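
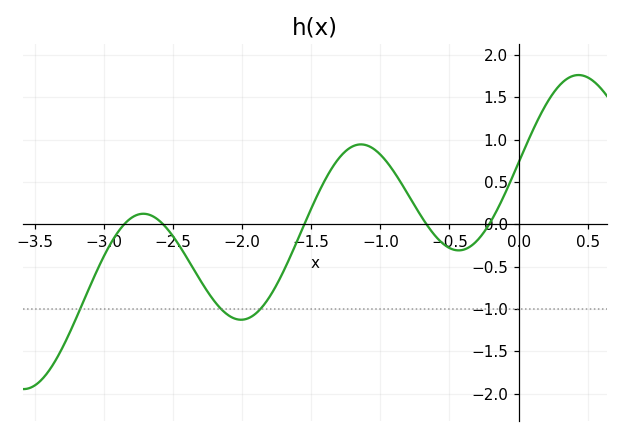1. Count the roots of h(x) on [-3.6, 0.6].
5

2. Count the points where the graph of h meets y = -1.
3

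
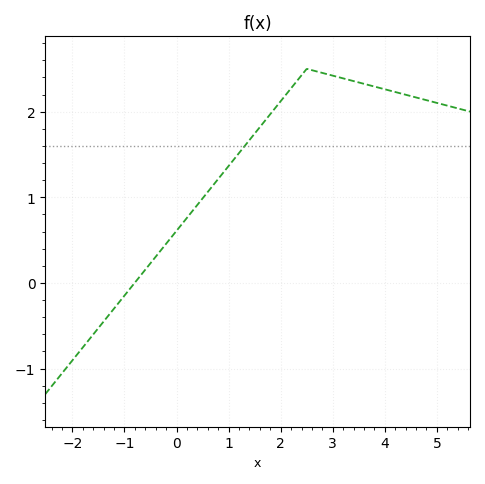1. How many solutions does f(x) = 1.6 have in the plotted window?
1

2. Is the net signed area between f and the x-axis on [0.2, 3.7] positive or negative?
positive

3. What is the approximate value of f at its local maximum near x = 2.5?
2.5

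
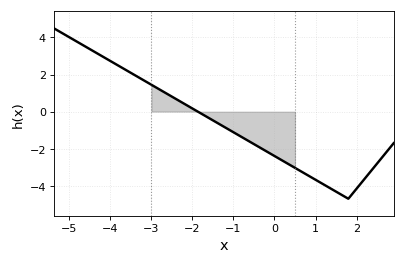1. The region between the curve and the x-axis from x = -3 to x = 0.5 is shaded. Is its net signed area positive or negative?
negative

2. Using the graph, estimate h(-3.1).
1.6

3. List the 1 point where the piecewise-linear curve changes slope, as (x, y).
(1.8, -4.7)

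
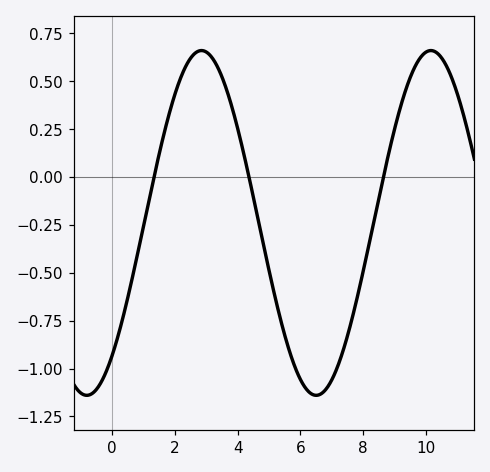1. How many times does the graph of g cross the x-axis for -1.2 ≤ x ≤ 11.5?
3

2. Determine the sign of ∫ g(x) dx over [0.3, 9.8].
negative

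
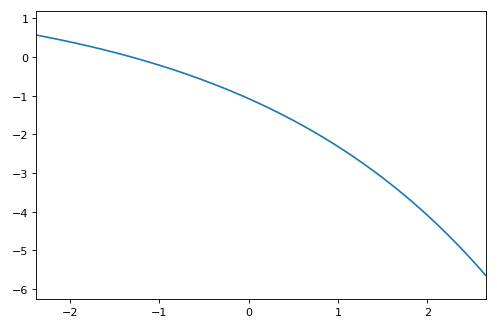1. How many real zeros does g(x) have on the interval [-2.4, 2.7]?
1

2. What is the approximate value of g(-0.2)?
-0.9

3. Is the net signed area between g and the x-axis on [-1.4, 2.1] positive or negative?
negative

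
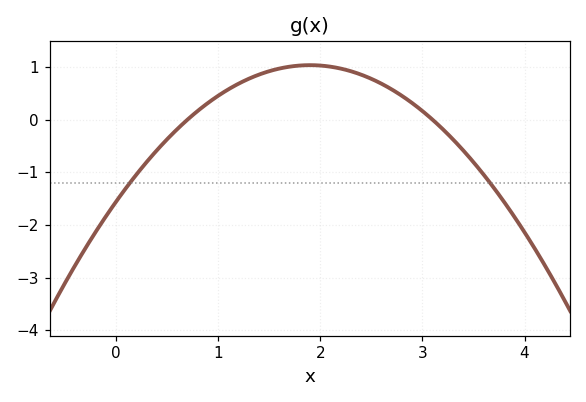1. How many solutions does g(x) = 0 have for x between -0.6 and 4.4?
2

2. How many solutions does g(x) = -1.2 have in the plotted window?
2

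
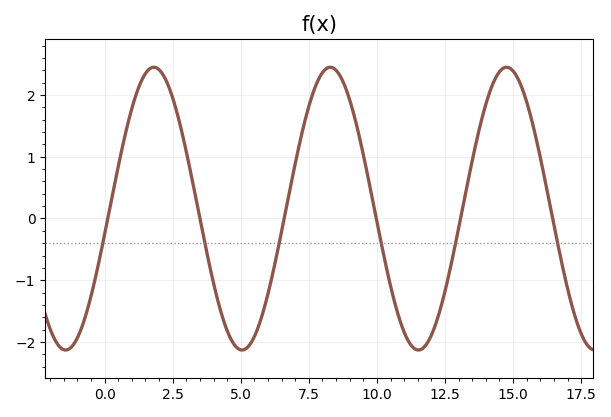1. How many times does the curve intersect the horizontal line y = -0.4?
6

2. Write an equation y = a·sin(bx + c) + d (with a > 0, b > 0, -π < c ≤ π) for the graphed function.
y = 2.29sin(0.97x - 0.182) + 0.16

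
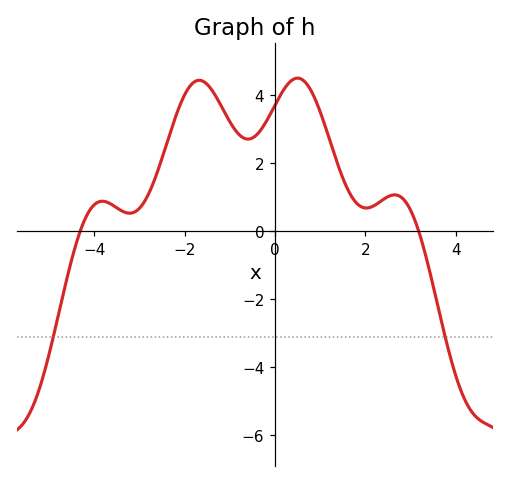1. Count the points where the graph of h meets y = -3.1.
2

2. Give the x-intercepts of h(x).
-4.31, 3.18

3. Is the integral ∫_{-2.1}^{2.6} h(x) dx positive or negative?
positive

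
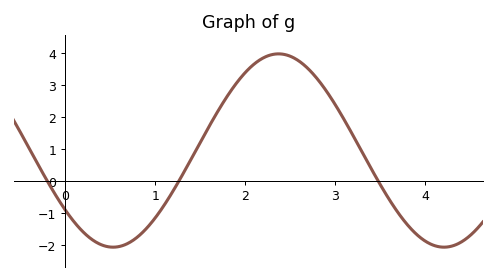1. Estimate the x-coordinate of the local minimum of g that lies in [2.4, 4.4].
4.21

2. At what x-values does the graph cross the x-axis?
-0.197, 1.26, 3.48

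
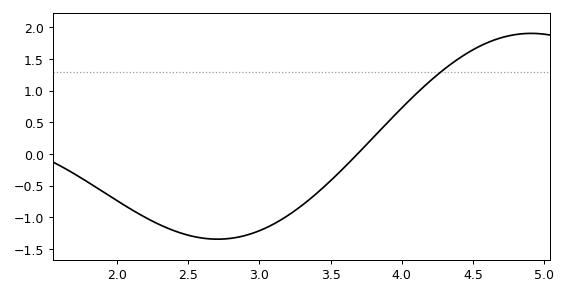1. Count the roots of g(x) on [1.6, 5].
1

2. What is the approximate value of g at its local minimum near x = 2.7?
-1.34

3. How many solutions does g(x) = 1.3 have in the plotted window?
1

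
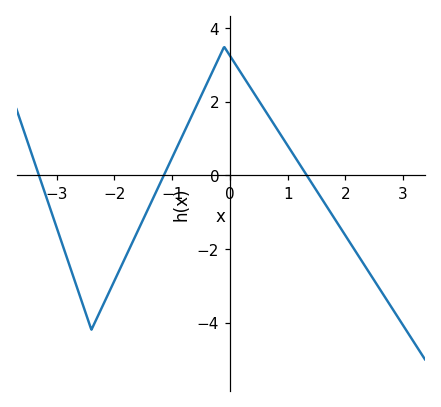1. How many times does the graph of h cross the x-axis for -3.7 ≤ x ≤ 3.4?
3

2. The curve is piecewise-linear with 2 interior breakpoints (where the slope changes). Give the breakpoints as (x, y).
(-2.4, -4.2); (-0.1, 3.5)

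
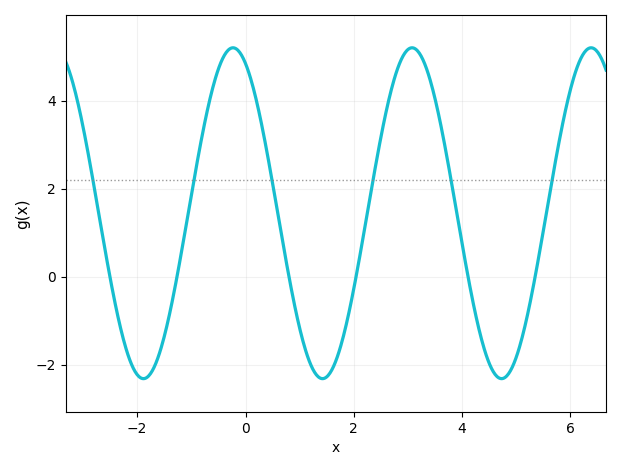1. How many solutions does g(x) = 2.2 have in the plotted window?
6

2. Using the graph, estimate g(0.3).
3.44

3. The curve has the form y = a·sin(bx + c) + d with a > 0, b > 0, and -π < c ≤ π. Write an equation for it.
y = 3.76sin(1.9x + 2.01) + 1.44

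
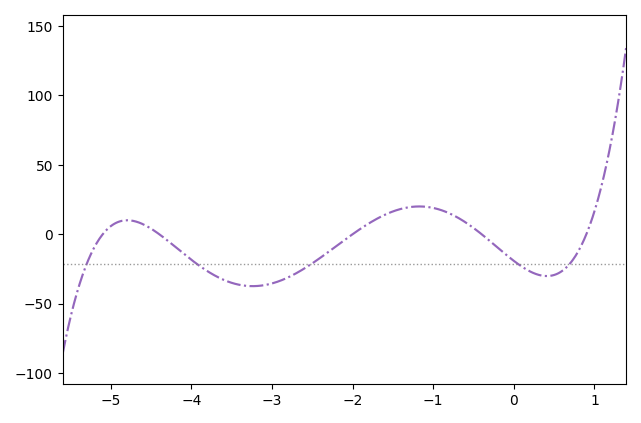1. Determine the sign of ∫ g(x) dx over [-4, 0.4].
negative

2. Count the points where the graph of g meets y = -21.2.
5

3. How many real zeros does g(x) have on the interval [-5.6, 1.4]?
5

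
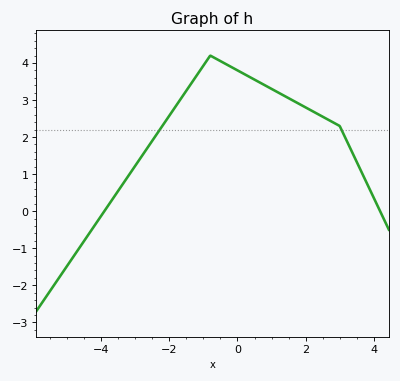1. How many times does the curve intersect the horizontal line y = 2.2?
2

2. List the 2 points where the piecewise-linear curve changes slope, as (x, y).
(-0.8, 4.2); (3, 2.3)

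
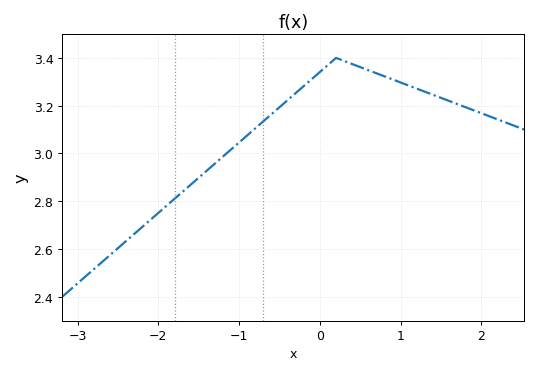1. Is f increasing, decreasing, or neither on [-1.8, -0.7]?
increasing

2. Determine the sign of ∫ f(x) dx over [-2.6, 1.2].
positive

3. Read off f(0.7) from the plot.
3.34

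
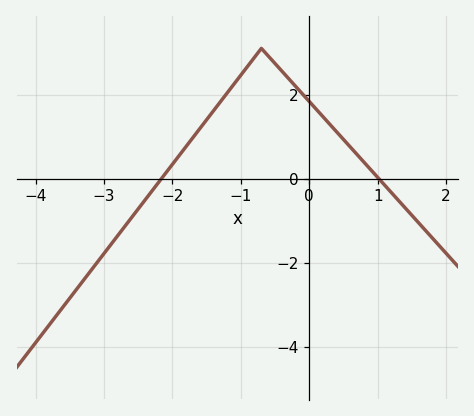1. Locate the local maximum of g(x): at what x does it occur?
-0.699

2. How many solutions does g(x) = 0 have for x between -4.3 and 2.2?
2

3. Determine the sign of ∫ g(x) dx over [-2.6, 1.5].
positive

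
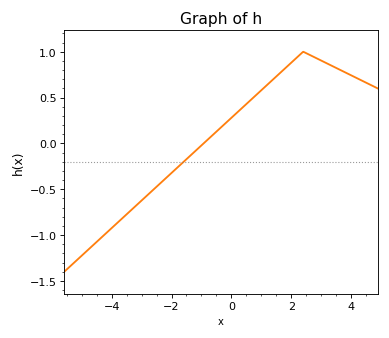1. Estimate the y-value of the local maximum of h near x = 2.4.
1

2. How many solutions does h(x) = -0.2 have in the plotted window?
1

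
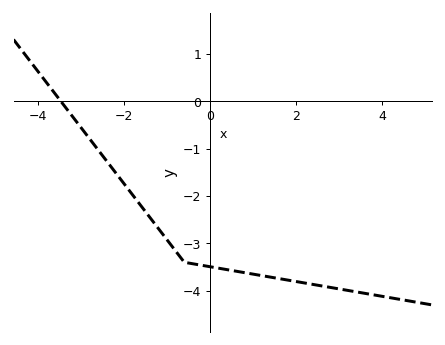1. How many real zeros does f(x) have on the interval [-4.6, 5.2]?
1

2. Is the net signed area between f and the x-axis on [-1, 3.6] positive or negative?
negative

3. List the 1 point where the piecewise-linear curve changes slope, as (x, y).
(-0.6, -3.4)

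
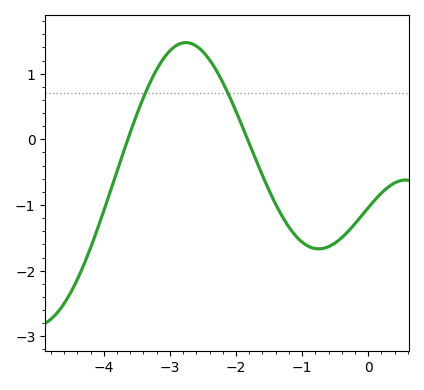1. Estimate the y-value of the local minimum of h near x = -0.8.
-1.67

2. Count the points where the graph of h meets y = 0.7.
2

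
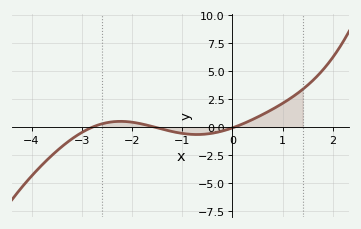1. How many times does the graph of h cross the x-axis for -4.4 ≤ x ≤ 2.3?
3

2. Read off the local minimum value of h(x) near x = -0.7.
-0.669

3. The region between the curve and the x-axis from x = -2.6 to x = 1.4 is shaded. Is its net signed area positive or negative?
positive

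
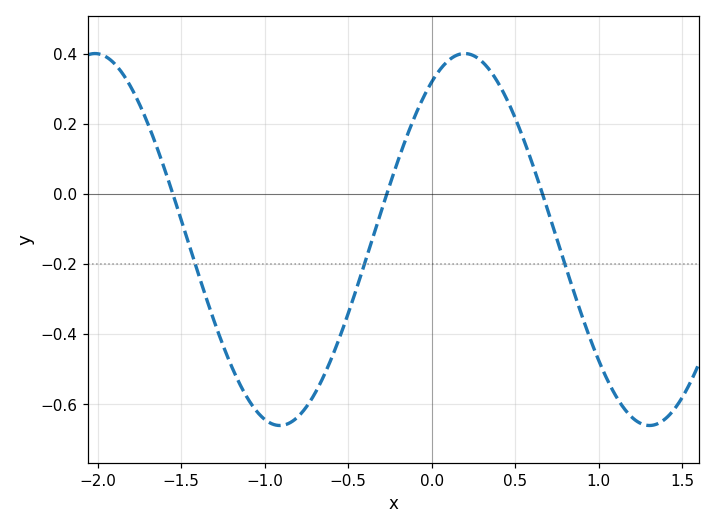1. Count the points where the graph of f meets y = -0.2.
3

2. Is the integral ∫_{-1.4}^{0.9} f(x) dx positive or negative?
negative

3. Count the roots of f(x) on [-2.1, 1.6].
3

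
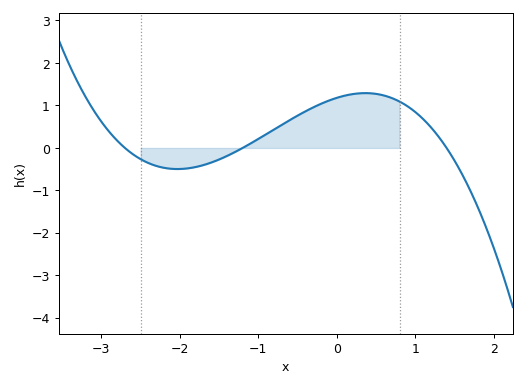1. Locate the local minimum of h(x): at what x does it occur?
-2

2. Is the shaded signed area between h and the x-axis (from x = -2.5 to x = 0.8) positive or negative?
positive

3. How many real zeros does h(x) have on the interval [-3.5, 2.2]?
3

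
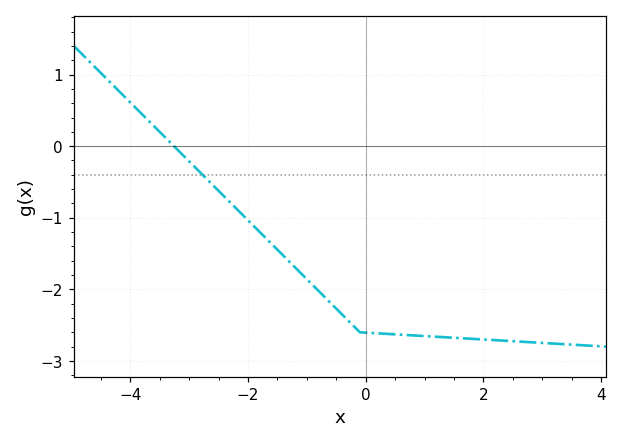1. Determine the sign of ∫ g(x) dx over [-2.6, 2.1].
negative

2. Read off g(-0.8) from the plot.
-2.02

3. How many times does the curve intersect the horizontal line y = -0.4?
1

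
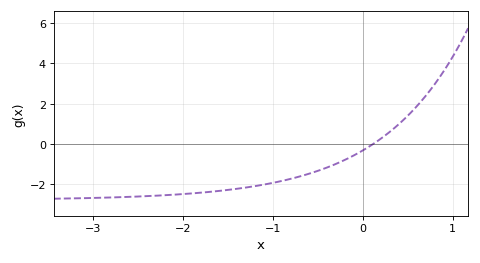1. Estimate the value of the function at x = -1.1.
-2.01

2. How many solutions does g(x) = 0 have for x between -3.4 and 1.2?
1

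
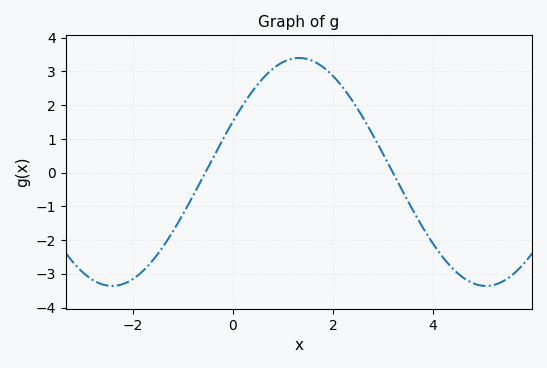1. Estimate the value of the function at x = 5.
-3.36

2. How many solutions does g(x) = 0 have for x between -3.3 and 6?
2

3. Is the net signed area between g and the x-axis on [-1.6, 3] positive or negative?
positive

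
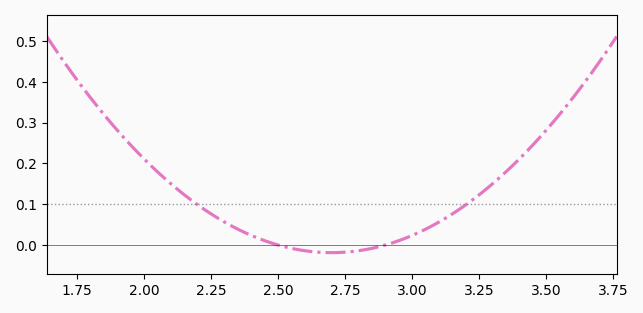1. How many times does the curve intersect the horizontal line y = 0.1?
2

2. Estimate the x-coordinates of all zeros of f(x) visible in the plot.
2.5, 2.9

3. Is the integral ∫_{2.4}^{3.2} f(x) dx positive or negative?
positive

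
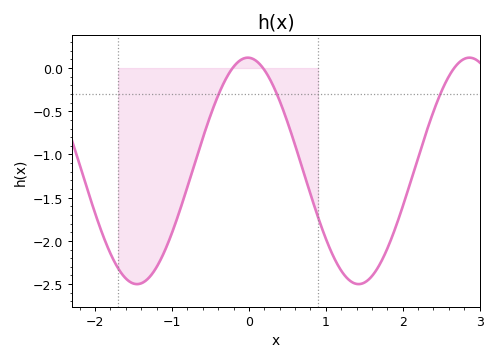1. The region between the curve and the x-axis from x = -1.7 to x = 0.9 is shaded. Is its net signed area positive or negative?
negative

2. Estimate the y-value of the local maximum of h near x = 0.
0.1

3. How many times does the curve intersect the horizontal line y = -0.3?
3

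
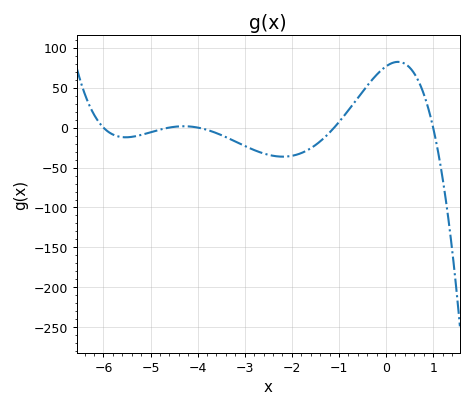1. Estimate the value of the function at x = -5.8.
-10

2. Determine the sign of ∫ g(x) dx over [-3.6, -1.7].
negative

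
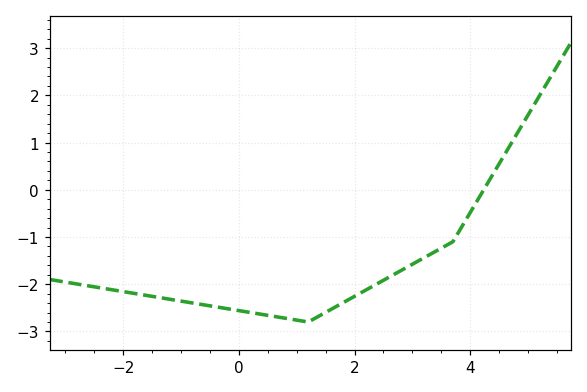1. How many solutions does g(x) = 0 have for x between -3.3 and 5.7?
1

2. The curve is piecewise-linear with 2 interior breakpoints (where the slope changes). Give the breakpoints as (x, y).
(1.2, -2.8); (3.7, -1.1)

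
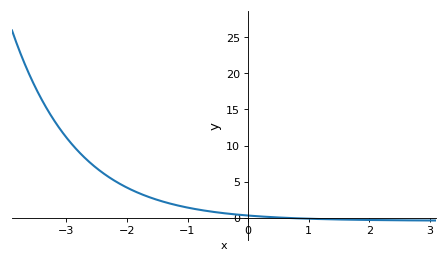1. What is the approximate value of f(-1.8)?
3.5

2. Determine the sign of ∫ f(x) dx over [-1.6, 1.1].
positive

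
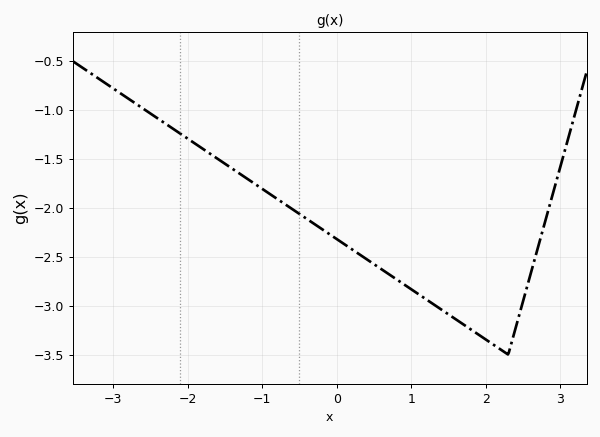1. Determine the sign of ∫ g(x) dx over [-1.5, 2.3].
negative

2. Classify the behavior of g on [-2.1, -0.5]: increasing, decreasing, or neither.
decreasing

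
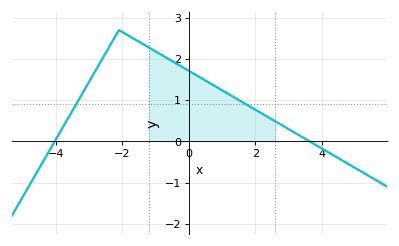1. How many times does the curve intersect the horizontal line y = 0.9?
2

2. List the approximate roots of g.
-4, 3.6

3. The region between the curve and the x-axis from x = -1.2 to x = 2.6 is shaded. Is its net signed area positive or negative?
positive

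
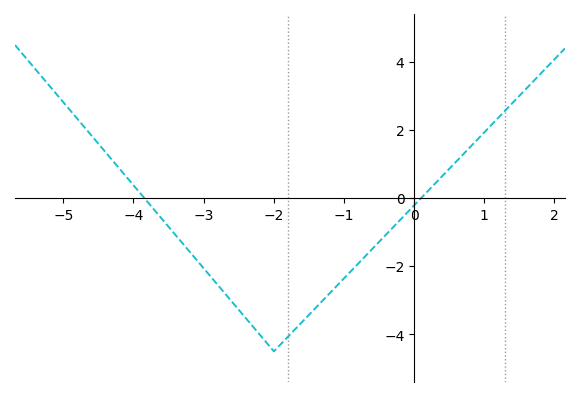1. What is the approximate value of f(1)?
2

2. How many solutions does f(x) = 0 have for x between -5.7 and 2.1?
2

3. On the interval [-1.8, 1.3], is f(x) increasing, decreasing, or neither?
increasing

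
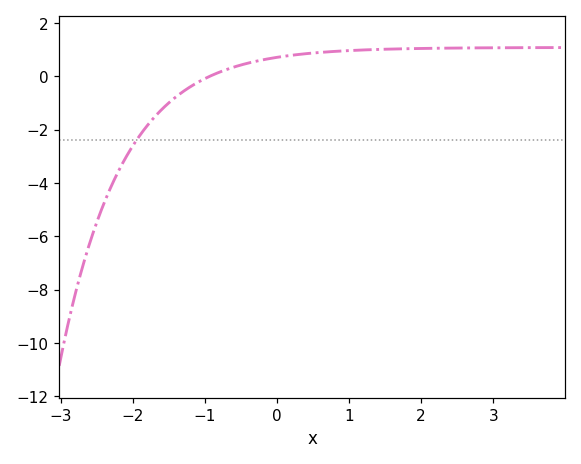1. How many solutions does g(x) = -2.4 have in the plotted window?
1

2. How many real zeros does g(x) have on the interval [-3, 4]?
1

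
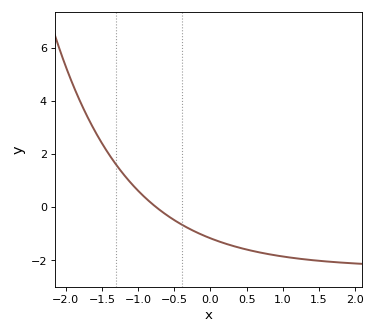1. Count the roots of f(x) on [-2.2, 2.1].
1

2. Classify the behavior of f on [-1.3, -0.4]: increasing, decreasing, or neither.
decreasing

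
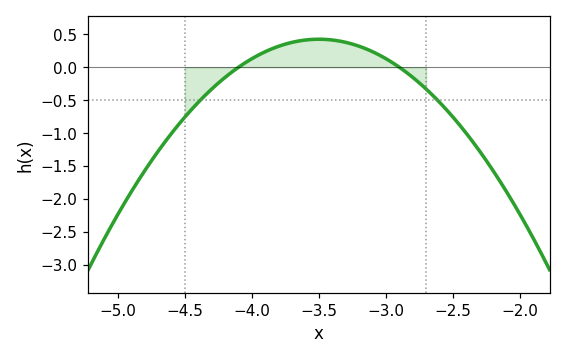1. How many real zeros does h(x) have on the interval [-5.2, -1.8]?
2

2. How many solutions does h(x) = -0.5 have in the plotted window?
2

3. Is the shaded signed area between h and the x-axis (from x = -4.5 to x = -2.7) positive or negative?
positive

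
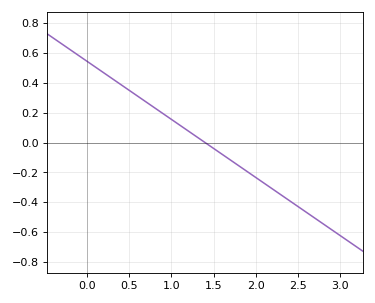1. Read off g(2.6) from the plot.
-0.468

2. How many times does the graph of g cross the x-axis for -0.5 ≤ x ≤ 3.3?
1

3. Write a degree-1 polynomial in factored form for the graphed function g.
y = -0.39(x - 1.4)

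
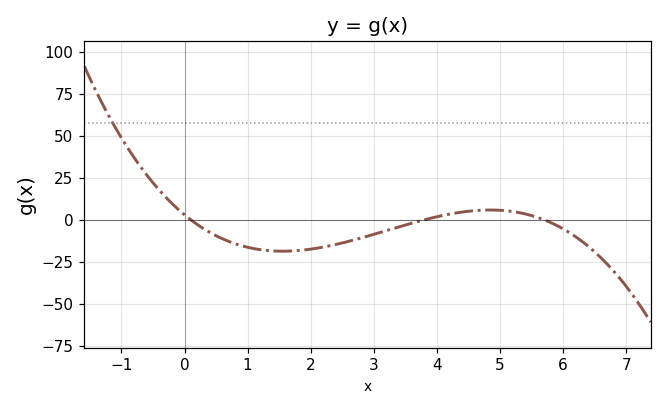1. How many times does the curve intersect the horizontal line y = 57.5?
1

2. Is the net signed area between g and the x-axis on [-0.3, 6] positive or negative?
negative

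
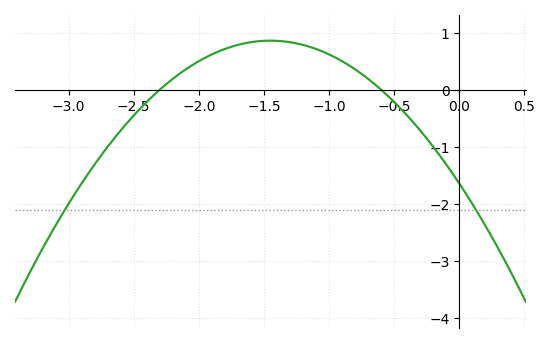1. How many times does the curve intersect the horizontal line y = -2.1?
2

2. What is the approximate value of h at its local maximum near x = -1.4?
0.86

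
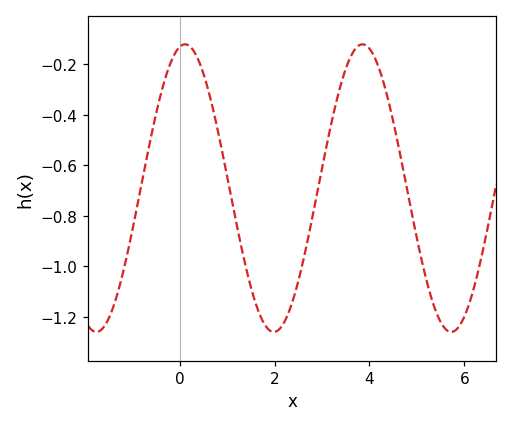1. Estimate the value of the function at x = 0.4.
-0.185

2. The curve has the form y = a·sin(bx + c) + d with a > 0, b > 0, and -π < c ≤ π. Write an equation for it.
y = 0.57sin(1.68x + 1.38) - 0.69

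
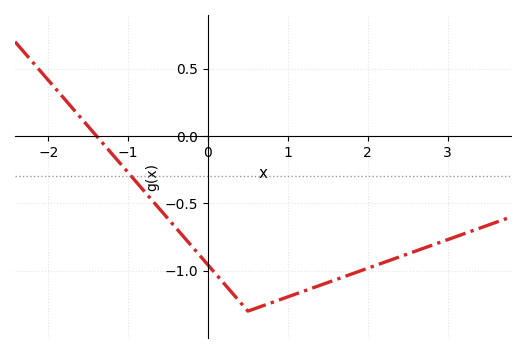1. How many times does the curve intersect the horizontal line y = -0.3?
1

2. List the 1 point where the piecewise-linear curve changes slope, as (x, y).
(0.5, -1.3)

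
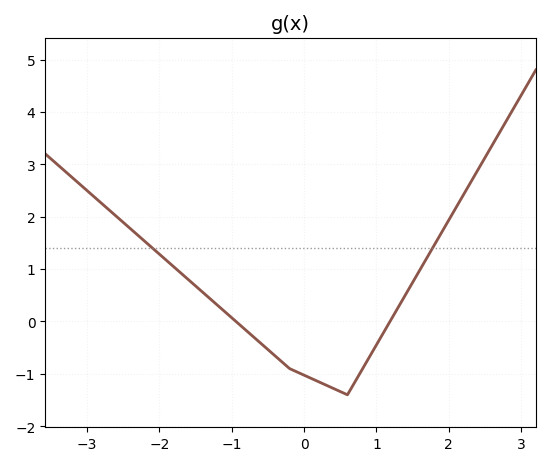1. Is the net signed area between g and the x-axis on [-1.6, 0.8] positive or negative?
negative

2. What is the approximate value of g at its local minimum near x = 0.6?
-1.4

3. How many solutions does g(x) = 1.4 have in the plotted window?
2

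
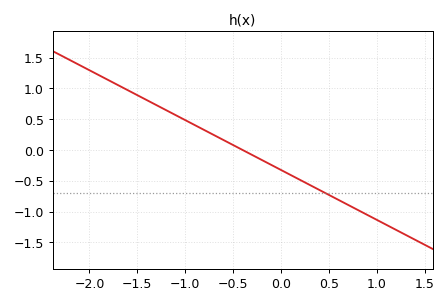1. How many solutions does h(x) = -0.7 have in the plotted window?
1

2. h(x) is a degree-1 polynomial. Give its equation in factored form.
y = -0.81(x + 0.4)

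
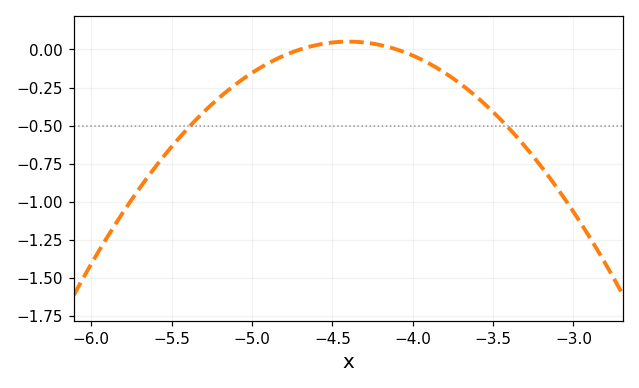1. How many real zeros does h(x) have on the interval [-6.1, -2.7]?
2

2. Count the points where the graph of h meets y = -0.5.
2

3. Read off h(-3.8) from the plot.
-0.16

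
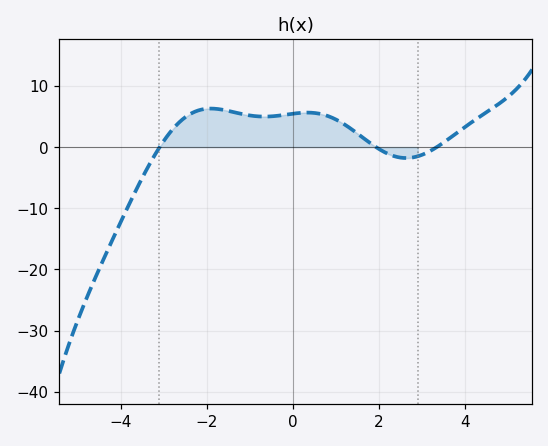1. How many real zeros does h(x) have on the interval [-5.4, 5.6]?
3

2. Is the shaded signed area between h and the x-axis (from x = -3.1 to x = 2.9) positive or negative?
positive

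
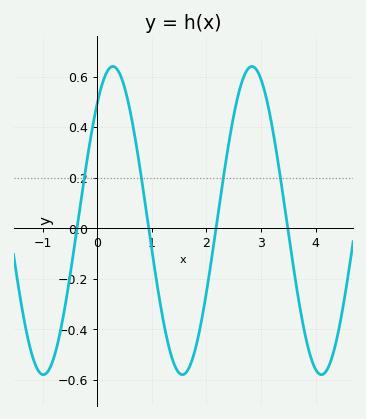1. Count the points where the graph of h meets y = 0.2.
4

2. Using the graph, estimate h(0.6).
0.46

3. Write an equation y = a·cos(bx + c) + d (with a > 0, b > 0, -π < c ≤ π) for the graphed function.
y = 0.61cos(2.5x - 0.71) + 0.03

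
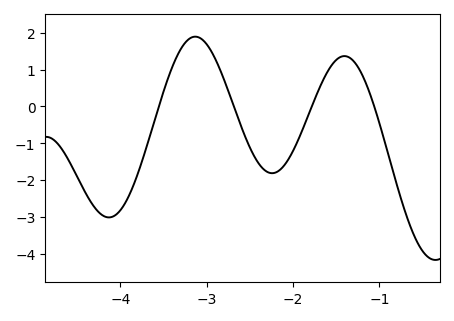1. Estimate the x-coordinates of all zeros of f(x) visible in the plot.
-3.56, -2.69, -1.78, -1.06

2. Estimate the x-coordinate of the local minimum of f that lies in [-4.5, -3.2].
-4.13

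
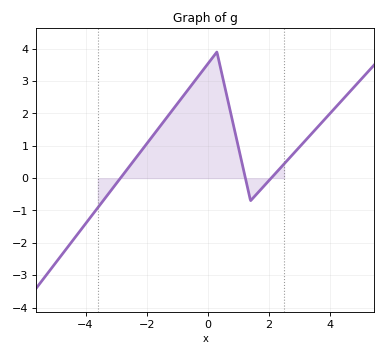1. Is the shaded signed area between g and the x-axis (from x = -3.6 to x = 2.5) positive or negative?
positive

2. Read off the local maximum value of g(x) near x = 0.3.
3.9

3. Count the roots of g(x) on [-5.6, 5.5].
3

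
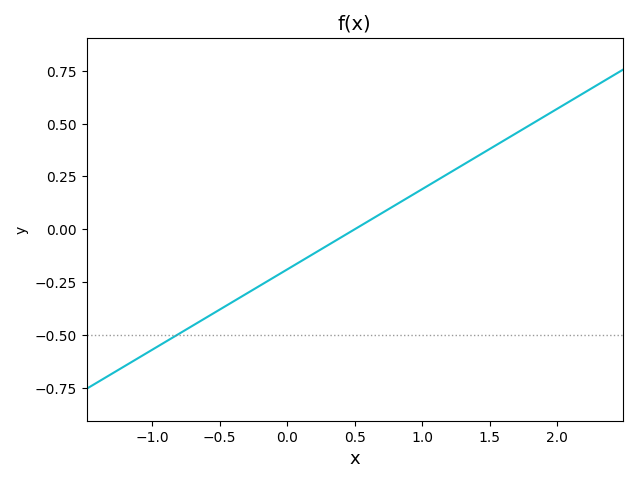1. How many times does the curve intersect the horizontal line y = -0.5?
1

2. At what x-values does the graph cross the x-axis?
0.5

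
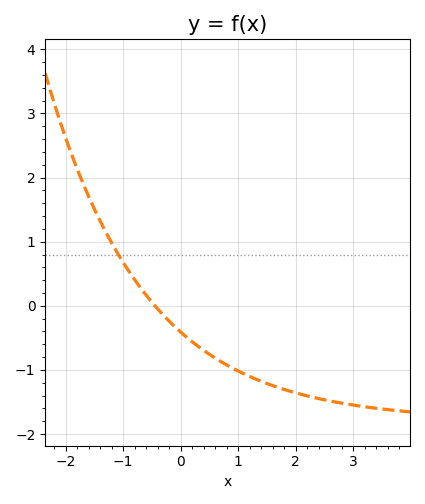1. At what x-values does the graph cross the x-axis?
-0.4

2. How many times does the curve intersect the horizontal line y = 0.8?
1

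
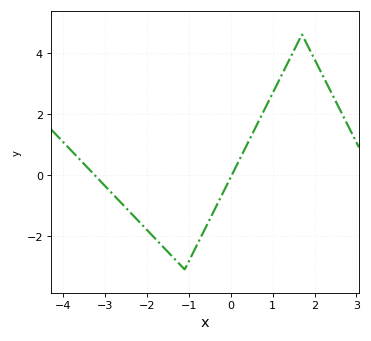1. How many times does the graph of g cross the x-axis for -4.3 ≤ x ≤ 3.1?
2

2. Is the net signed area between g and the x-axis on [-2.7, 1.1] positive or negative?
negative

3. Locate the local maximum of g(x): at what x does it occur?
1.7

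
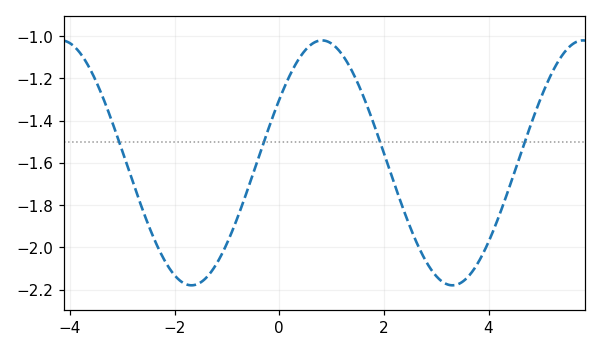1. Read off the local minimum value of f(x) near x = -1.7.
-2.18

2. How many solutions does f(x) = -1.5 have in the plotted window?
4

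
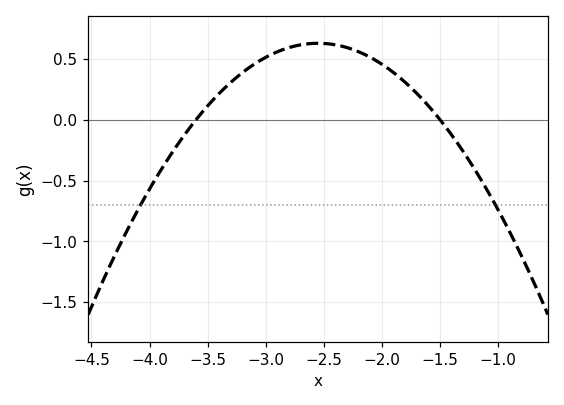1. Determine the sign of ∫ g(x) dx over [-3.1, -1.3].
positive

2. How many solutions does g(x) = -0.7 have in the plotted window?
2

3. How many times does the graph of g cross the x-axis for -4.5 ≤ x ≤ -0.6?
2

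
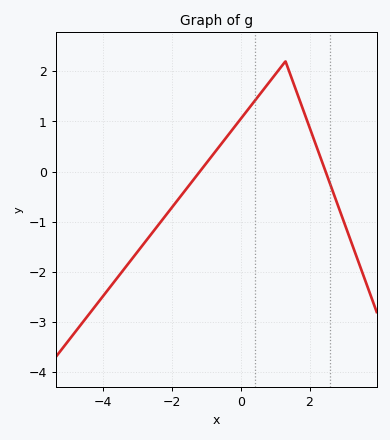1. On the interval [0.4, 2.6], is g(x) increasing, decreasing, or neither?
neither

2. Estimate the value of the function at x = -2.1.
-0.8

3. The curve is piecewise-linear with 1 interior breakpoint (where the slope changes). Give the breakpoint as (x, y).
(1.3, 2.2)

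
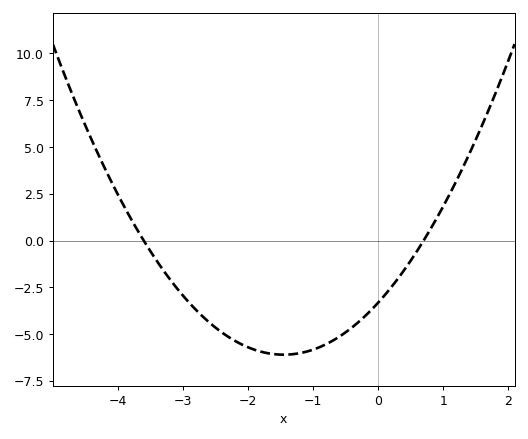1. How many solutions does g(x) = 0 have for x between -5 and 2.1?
2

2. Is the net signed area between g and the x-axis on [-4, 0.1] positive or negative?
negative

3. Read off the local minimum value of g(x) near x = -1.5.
-6.1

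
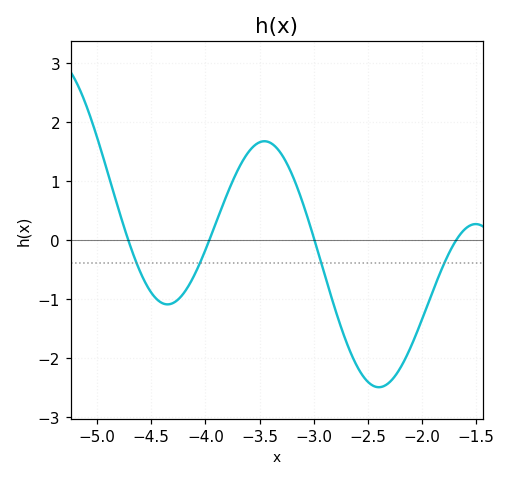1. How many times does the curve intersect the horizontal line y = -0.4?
4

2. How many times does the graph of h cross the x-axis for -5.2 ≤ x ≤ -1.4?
4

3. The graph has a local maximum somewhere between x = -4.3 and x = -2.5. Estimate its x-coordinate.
-3.46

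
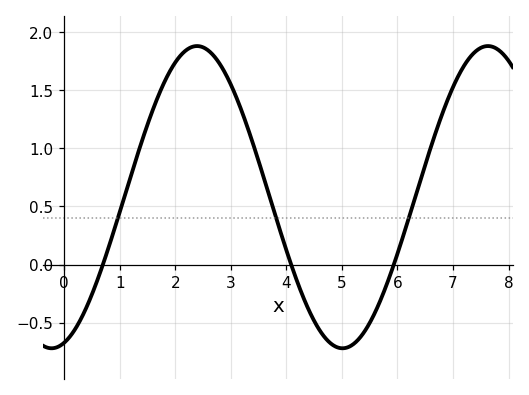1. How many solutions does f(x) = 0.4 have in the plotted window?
3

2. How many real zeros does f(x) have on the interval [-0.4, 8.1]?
3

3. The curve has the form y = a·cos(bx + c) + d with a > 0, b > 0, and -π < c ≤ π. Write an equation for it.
y = 1.3cos(1.2x - 2.9) + 0.58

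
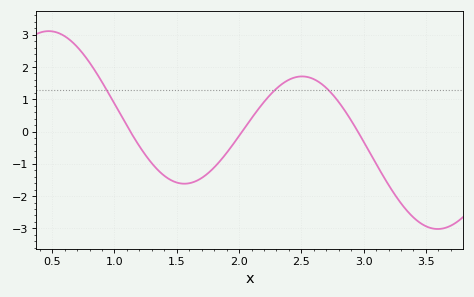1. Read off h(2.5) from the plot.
1.71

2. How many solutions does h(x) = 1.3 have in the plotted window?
3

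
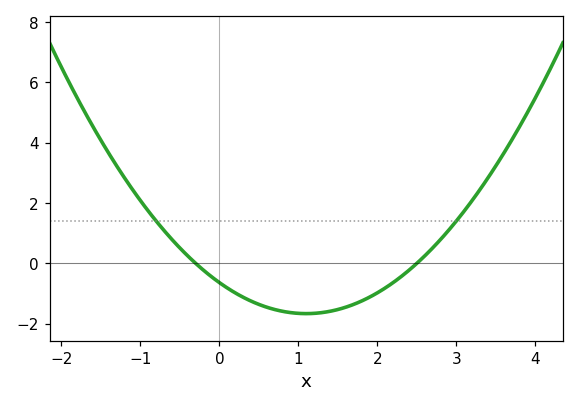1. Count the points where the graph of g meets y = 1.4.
2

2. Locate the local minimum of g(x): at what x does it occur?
1.1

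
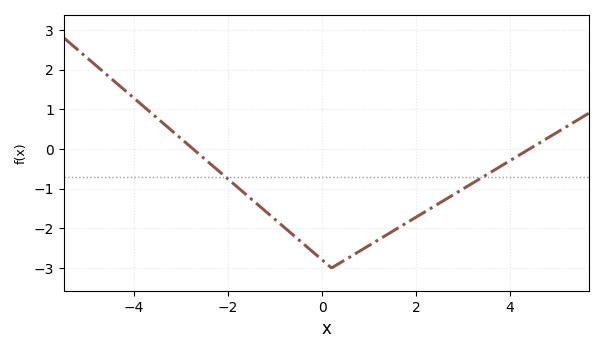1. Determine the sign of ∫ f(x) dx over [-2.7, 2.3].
negative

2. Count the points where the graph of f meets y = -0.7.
2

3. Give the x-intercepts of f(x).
-2.75, 4.41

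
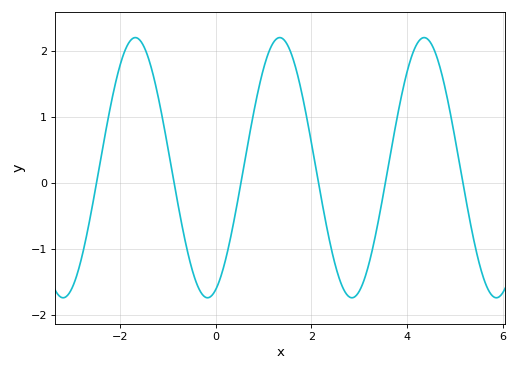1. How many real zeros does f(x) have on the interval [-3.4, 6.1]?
6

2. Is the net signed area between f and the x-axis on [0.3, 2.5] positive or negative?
positive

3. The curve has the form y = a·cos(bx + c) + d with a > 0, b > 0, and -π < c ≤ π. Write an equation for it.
y = 1.97cos(2.1x - 2.8) + 0.23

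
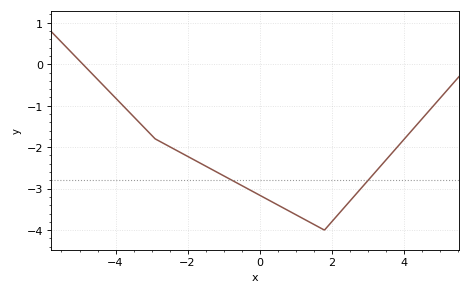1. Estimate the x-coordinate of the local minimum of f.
1.8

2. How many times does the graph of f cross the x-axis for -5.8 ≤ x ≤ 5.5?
1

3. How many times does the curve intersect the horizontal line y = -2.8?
2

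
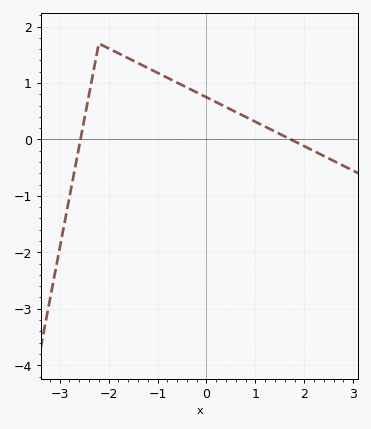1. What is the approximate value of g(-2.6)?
-0.117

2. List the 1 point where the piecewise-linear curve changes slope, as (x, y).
(-2.2, 1.7)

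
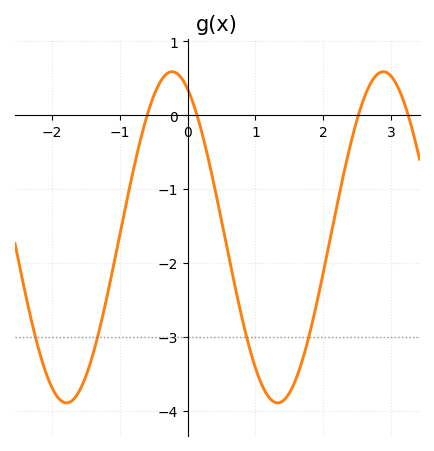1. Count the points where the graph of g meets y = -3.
4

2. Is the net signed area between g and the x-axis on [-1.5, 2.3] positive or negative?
negative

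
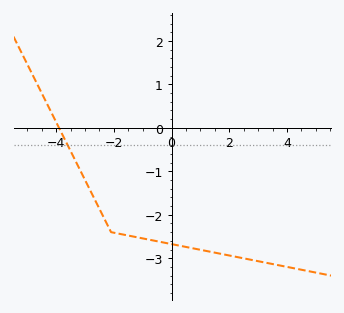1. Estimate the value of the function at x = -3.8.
-0.1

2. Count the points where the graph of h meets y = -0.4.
1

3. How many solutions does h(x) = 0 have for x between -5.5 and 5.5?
1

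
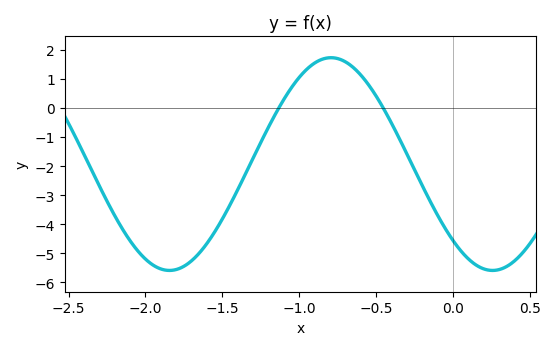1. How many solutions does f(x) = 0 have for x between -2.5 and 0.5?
2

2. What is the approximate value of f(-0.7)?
1.59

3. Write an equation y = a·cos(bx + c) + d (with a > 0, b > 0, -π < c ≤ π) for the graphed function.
y = 3.66cos(2.99x + 2.37) - 1.93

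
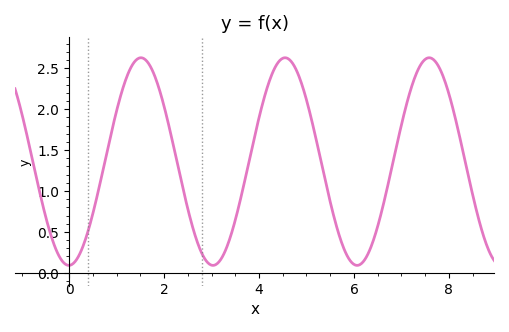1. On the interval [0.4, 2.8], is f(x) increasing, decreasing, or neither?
neither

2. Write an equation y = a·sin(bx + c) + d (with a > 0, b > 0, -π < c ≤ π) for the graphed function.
y = 1.27sin(2.07x - 1.56) + 1.36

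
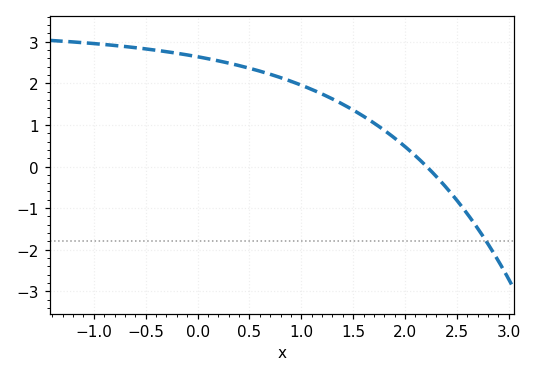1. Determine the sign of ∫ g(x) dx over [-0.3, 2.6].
positive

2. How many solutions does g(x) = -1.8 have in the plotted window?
1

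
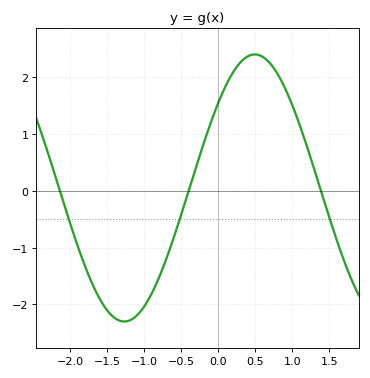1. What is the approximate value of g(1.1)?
1.16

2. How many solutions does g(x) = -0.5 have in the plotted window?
3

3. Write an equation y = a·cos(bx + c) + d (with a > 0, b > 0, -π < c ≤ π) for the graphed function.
y = 2.35cos(1.78x - 0.88) + 0.05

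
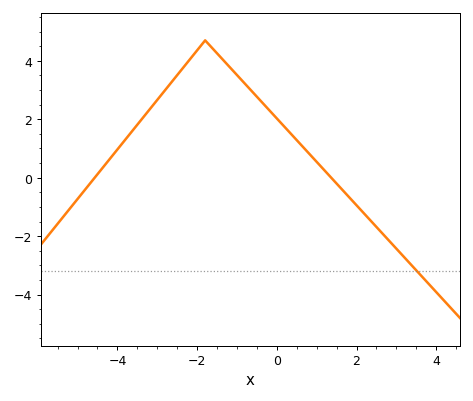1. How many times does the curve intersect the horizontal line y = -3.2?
1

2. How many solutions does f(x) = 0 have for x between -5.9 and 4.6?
2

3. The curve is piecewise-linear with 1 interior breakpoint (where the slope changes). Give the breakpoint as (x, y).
(-1.8, 4.7)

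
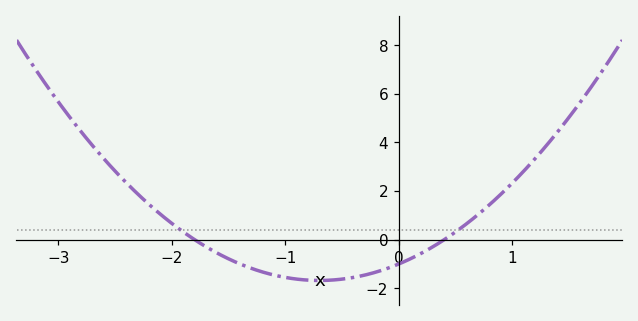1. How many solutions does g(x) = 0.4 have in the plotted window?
2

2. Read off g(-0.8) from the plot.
-1.67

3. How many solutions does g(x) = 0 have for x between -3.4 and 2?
2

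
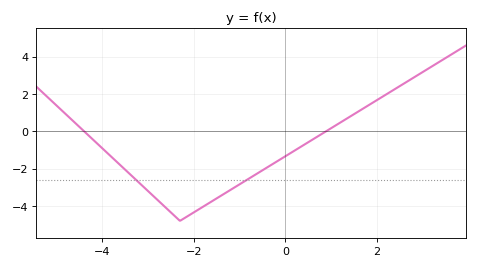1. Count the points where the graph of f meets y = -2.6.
2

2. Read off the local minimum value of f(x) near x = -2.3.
-4.8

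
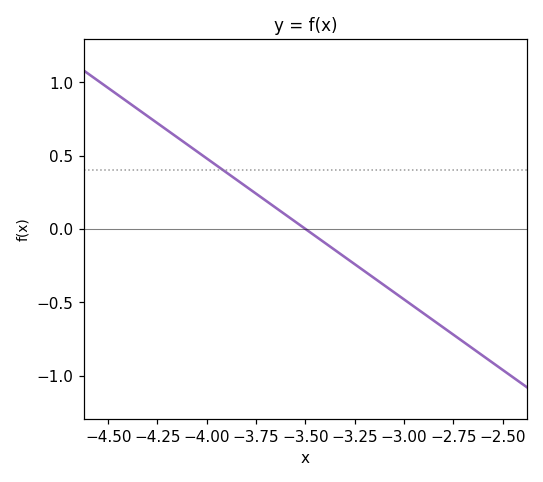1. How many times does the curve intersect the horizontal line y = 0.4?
1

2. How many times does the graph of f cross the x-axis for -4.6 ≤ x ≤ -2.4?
1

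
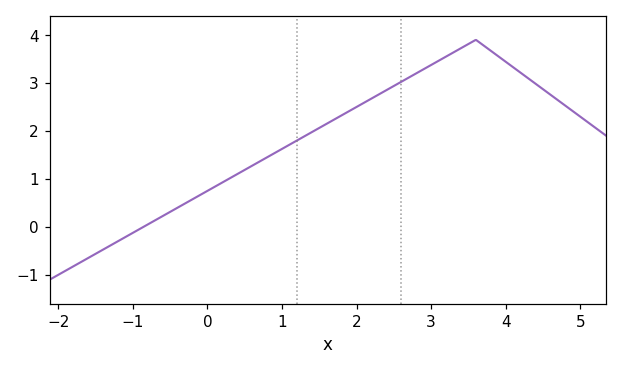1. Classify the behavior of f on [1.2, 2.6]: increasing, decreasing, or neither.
increasing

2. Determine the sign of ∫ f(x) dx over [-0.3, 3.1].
positive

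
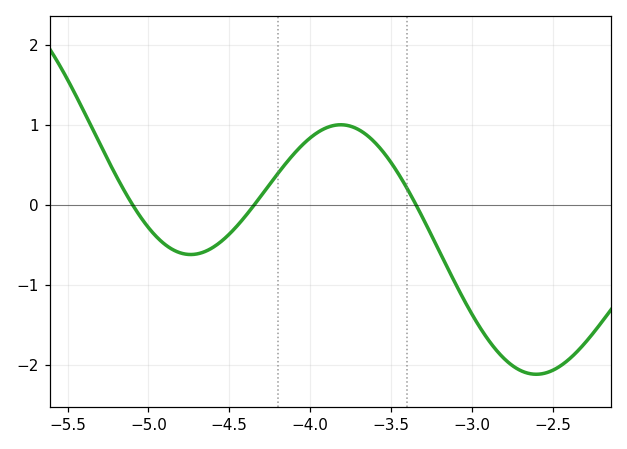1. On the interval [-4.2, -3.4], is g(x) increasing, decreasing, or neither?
neither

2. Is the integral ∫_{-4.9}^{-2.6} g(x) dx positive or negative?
negative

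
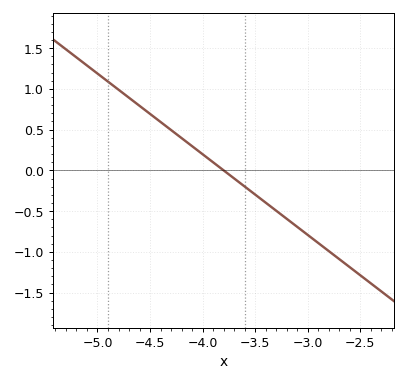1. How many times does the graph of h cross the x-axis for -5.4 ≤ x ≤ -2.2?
1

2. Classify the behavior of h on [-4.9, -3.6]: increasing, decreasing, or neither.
decreasing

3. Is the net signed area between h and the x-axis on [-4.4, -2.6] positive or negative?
negative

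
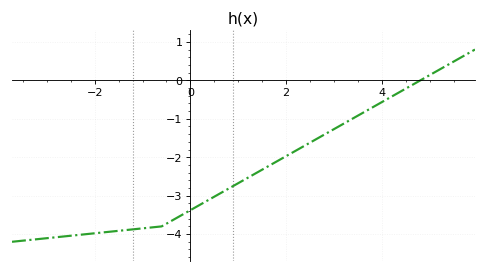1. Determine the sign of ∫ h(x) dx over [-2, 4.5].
negative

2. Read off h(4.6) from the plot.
-0.146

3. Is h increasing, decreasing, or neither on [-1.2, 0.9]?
increasing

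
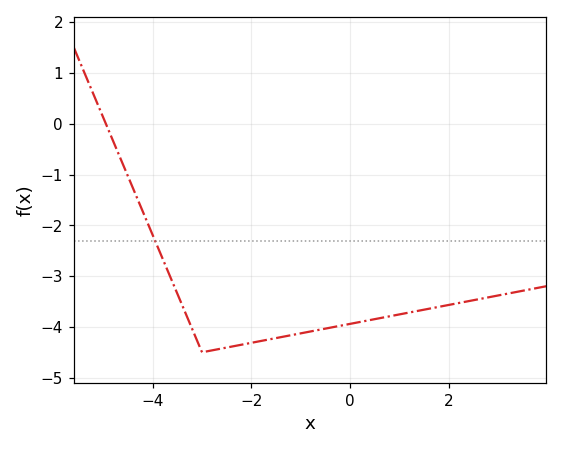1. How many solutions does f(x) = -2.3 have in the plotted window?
1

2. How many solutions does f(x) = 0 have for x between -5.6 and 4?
1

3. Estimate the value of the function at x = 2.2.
-3.53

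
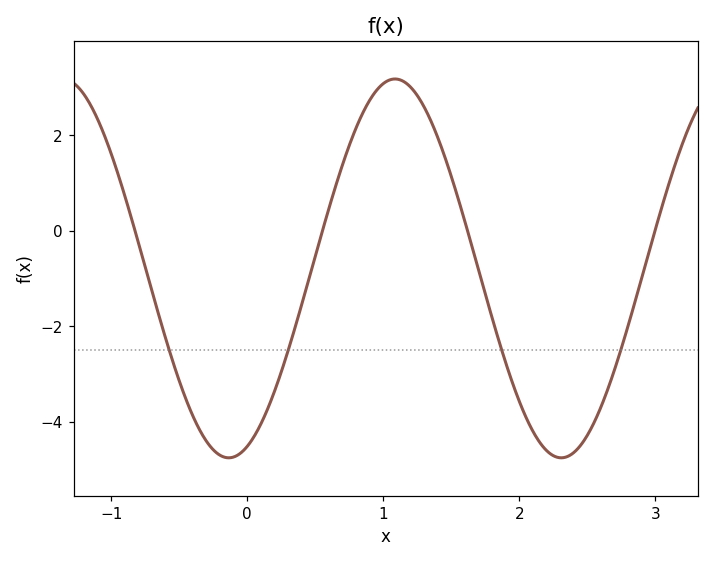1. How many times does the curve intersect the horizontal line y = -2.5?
4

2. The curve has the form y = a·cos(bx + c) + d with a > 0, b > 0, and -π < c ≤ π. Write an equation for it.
y = 3.97cos(2.57x - 2.79) - 0.79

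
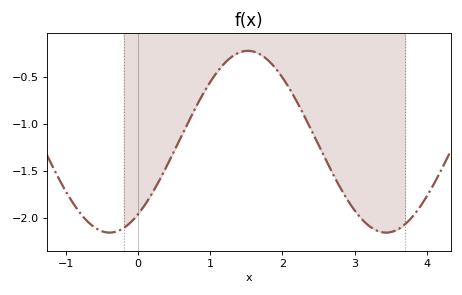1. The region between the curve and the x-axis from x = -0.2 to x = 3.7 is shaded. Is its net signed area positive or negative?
negative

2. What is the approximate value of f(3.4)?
-2.16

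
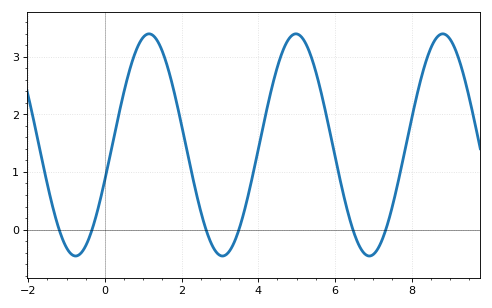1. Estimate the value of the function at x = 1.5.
3.1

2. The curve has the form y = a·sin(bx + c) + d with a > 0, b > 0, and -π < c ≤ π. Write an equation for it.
y = 1.93sin(1.64x - 0.32) + 1.47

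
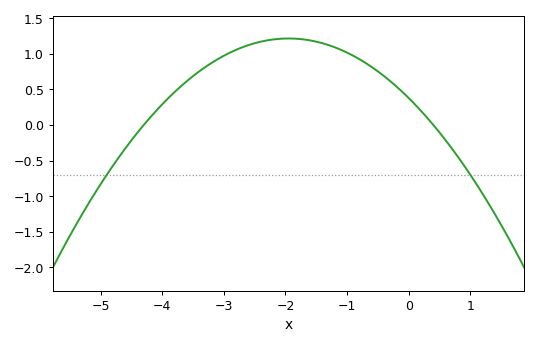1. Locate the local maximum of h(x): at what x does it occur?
-1.95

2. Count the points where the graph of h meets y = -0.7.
2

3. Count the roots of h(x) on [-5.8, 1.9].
2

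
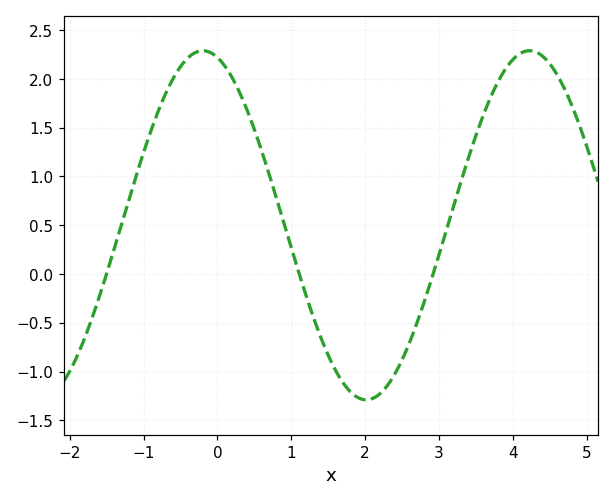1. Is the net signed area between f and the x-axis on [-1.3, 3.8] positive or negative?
positive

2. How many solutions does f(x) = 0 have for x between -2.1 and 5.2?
3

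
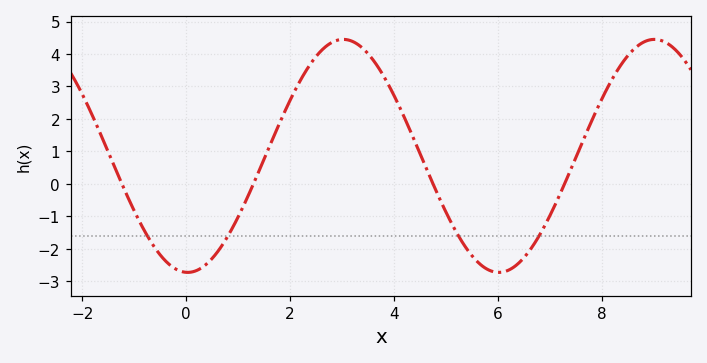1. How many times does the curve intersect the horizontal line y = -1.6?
4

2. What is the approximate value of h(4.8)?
-0.19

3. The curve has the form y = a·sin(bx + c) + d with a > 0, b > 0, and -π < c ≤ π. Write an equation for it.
y = 3.59sin(1.05x - 1.6) + 0.86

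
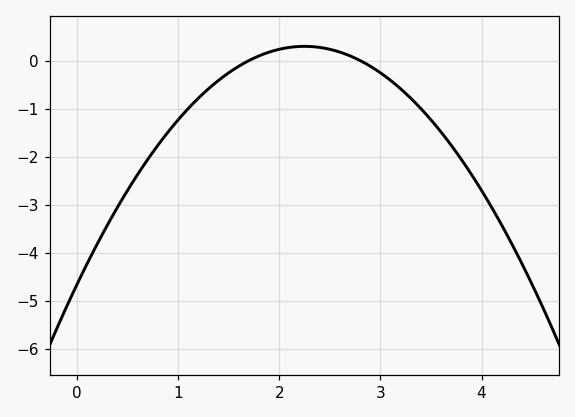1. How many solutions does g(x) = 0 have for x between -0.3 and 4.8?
2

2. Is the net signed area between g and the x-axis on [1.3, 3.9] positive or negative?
negative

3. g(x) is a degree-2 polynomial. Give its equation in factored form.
y = -0.98(x - 1.7)(x - 2.8)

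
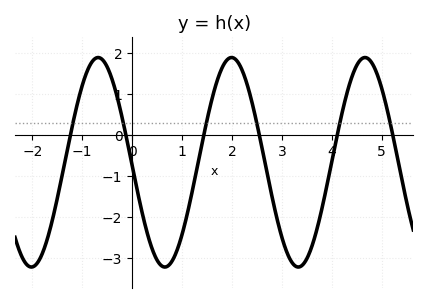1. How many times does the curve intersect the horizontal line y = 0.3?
6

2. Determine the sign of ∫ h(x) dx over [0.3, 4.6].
negative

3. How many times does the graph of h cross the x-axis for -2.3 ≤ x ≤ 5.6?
6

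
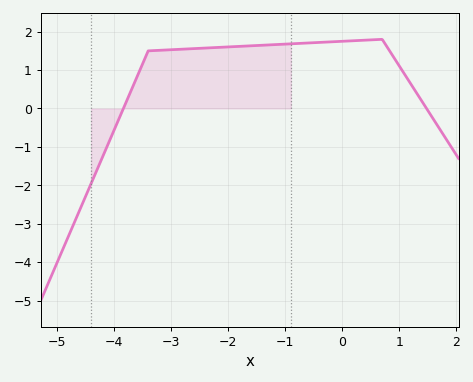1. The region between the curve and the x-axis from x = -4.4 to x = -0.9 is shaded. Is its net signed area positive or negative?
positive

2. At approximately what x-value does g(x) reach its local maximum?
0.7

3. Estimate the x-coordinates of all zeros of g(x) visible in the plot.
-3.8, 1.5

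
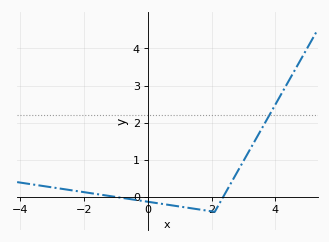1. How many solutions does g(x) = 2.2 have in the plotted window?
1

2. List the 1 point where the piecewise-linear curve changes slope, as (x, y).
(2.1, -0.4)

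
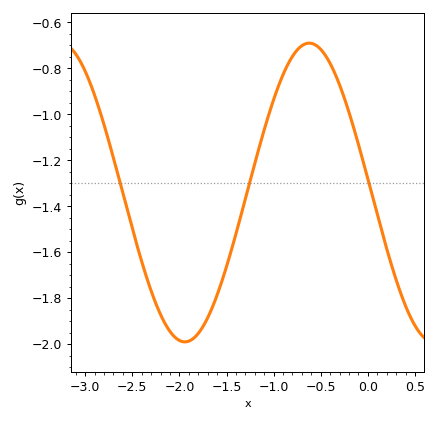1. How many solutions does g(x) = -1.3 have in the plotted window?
3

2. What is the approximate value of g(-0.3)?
-0.88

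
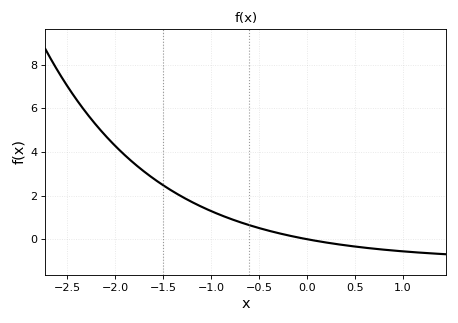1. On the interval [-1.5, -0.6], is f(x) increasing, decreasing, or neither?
decreasing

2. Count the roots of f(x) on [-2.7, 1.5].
1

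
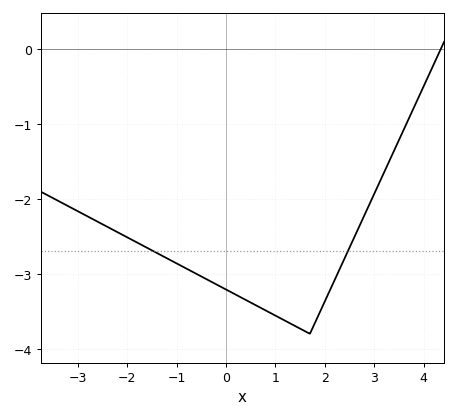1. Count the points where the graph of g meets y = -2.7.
2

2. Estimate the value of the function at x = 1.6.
-3.77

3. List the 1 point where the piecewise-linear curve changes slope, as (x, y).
(1.7, -3.8)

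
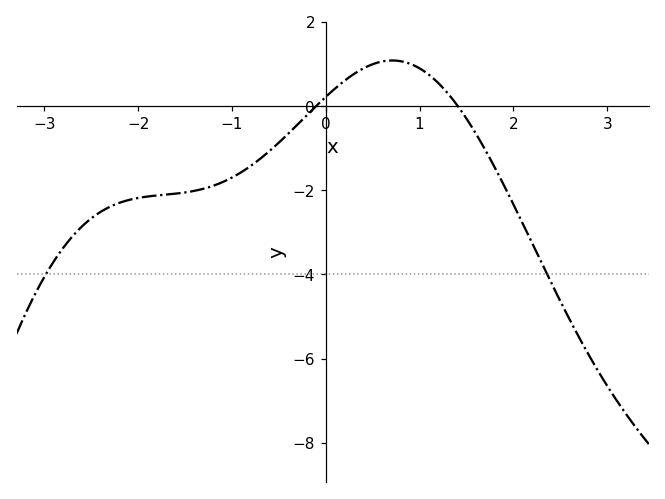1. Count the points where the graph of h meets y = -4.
2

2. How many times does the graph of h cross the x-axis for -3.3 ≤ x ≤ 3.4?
2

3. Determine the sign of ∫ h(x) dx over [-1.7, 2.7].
negative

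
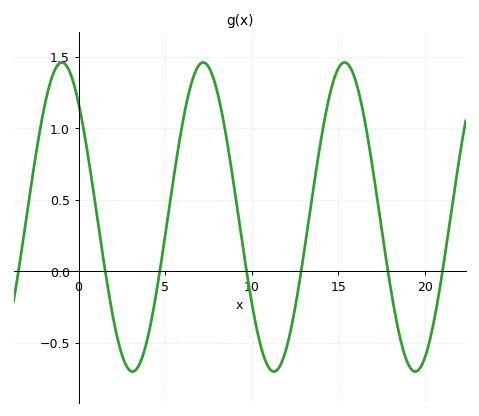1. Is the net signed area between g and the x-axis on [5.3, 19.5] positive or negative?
positive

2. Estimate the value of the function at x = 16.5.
1.05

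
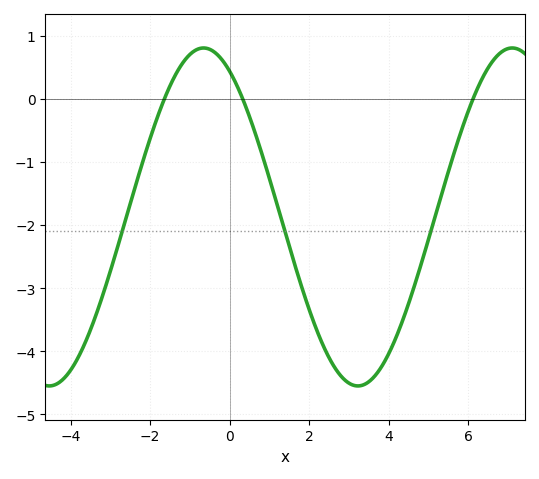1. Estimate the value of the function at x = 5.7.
-0.7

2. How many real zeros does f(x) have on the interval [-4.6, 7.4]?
3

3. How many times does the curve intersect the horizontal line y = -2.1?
3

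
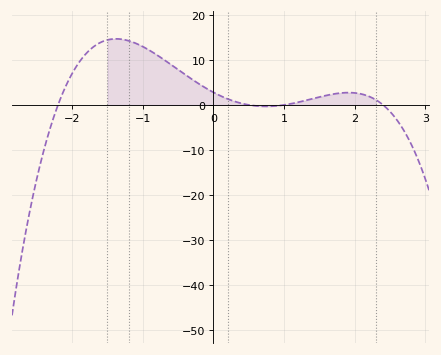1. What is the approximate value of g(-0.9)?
12.1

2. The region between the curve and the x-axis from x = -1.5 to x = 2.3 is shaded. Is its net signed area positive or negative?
positive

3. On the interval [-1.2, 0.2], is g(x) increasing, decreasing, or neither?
decreasing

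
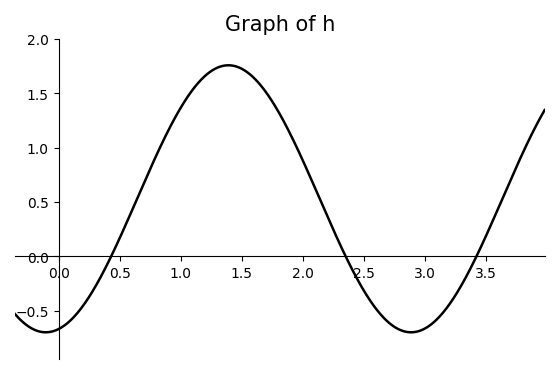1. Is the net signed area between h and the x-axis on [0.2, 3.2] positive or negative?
positive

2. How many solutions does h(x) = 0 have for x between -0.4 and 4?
3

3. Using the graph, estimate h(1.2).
1.66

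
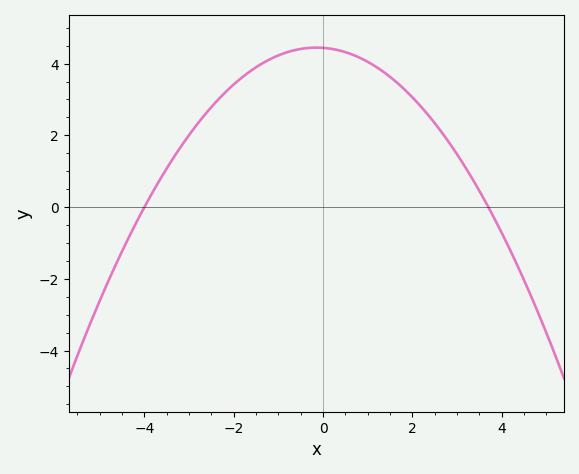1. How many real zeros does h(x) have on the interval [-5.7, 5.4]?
2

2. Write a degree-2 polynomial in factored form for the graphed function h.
y = -0.3(x + 4)(x - 3.7)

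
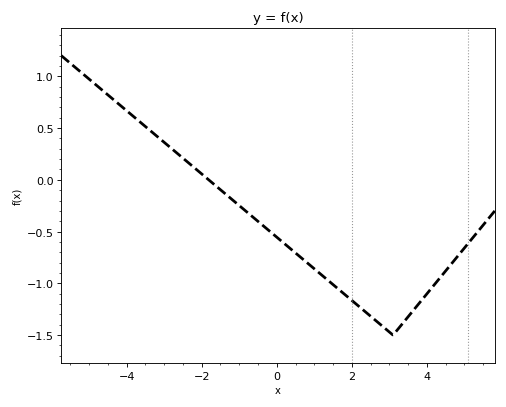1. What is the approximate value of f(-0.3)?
-0.462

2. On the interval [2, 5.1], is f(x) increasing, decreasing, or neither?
neither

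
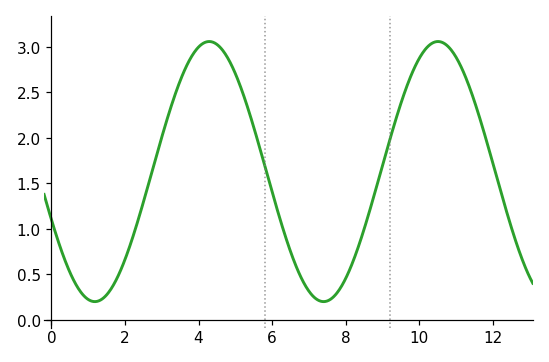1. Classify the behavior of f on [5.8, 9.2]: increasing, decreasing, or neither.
neither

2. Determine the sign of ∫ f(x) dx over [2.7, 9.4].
positive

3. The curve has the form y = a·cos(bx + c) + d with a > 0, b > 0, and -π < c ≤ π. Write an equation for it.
y = 1.43cos(1x + 2) + 1.63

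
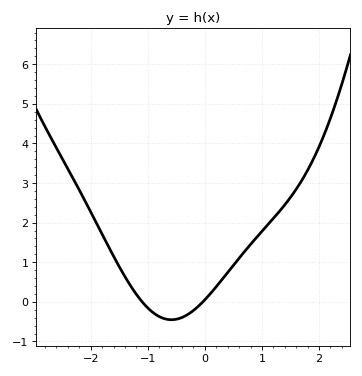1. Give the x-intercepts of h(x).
-1.1, -0.035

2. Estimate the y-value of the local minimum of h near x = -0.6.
-0.451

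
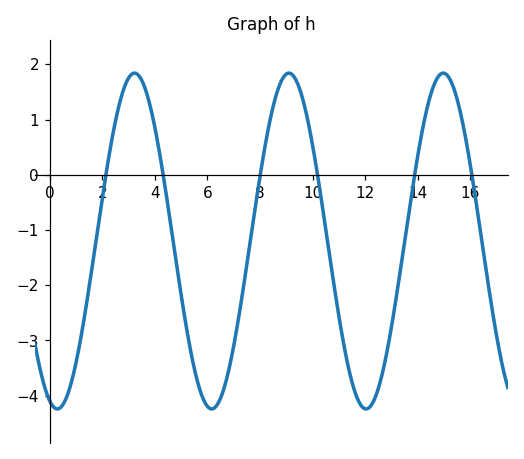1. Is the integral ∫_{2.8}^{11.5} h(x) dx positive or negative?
negative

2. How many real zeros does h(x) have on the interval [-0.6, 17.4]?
6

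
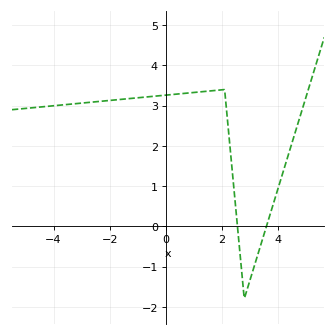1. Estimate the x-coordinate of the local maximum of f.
2.1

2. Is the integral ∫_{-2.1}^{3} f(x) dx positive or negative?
positive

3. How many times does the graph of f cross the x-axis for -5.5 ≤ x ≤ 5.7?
2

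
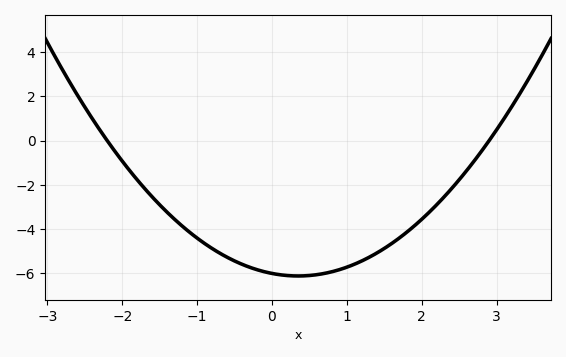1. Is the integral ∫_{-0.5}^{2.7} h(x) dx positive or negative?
negative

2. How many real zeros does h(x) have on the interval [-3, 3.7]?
2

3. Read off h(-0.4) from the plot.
-5.6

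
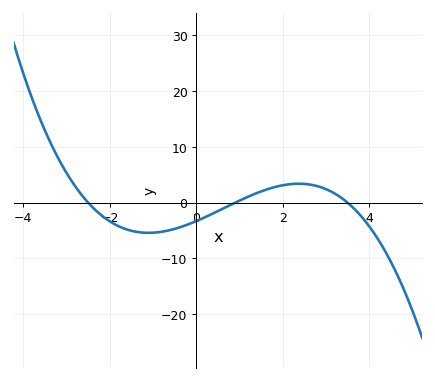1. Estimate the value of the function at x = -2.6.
0.897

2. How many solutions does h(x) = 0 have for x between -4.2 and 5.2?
3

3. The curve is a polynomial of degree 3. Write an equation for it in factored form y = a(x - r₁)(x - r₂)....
y = -0.42(x + 2.5)(x - 0.9)(x - 3.5)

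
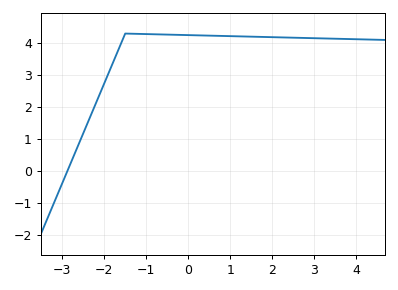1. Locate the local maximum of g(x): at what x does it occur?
-1.5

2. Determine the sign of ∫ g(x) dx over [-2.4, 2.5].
positive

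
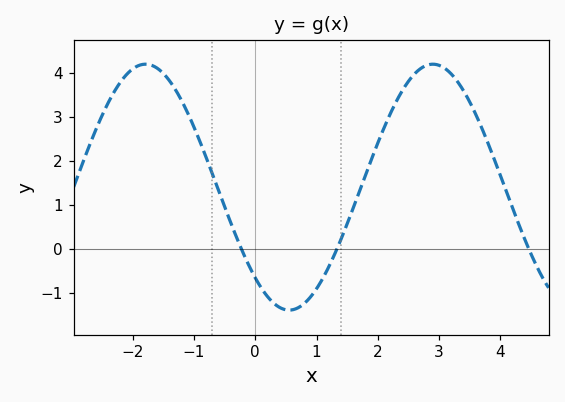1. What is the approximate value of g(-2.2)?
3.78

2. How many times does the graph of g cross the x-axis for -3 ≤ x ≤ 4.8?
3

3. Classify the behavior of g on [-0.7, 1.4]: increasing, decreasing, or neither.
neither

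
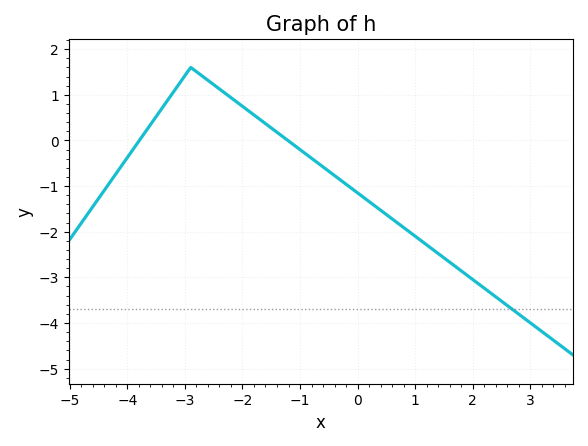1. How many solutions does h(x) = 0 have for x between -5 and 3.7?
2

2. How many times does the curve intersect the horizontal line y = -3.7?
1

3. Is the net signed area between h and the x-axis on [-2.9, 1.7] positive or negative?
negative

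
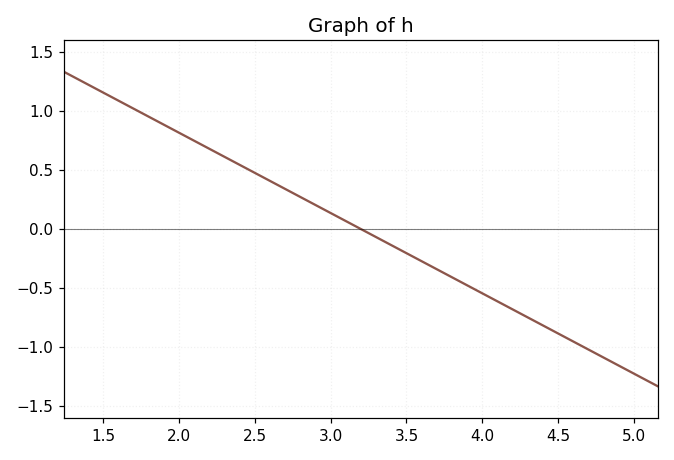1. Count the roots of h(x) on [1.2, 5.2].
1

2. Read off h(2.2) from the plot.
0.7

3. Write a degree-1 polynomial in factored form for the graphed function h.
y = -0.68(x - 3.2)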